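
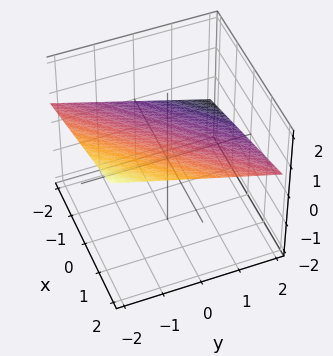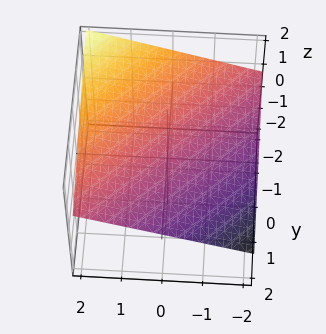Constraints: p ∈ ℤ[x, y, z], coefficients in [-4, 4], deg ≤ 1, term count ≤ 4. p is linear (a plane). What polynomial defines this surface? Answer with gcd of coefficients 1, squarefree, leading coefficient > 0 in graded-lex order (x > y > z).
x - y - 3*z + 2

(a) The degree is 1 — every cross-section is a straight line — this is a plane.
(b) From the axis intercepts and sections: one x-axis crossing is at x = -2; it meets the y-axis at y = 2 (among the integer gridlines).
(c) Putting this together gives p.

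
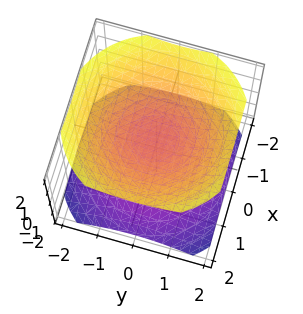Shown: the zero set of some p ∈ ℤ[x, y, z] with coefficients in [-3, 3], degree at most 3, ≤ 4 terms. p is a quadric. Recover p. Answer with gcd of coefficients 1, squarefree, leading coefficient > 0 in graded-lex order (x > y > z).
There are 2 components. Treating them together as one polynomial.
The degree is 2 — two sheets facing apart; a quadric.
Symmetries: the z ↦ −z reflection is a symmetry, so z appears only in even powers; the z-axis is an axis of rotation, so x and y enter only as x² + y².
From the visible intercepts: a circular section at z = 1 has radius exactly 1; the surface avoids every integer x-axis point in the box; no y-intercept at any integer in the box.
The integer polynomial consistent with all of this is the stated p.

2*x^2 + 2*y^2 - 3*z^2 + 1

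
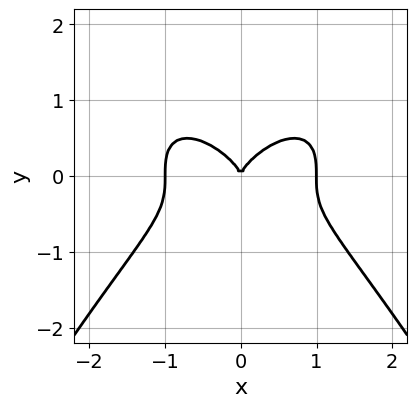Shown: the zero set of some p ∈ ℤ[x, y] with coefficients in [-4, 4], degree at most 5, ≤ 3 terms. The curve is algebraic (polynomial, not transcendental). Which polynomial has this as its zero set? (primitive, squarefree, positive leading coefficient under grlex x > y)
First, deg p = 4. The shape is more complex than any degree-3 curve.
Then, symmetries: it's symmetric under x → −x, forcing even powers of x.
Next, reading off the gridlines: the x-axis gridline crossings are at x ∈ {-1, 0, 1}; it meets the y-axis at y = 0 (among the integer gridlines).
Finally, fitting integer coefficients to these (and the overall shape) gives p.

x^4 + 2*y^3 - x^2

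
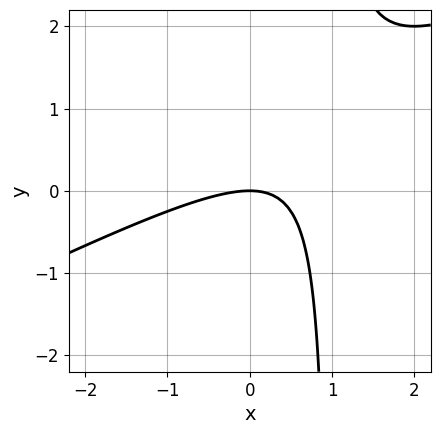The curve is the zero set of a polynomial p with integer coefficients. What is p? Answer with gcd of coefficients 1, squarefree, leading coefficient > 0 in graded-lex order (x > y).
First, deg p = 2. No degree-1 curve has this shape.
Then, observable constraints: it crosses the x-axis at the gridline x = 0; one y-axis crossing is at y = 0.
Finally, putting this together gives p.

x^2 - 2*x*y + 2*y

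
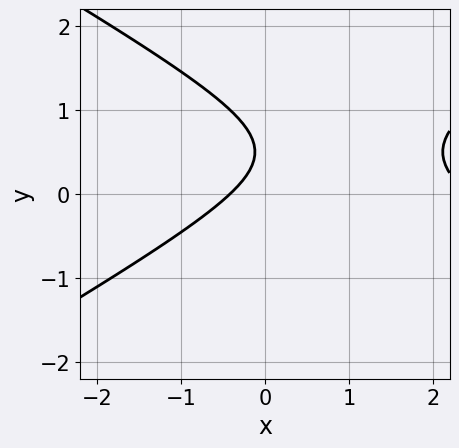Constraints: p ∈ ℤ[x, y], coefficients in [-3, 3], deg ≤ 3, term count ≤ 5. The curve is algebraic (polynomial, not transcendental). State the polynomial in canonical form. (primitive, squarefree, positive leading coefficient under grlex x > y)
x^2 - 3*y^2 - 2*x + 3*y - 1

Degree: a generic line meets the curve in up to 2 points, so deg p = 2.
Against the integer gridlines: it misses every integer gridline on the y-axis.
Putting this together gives p.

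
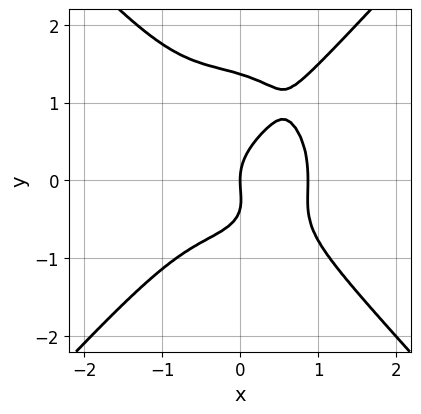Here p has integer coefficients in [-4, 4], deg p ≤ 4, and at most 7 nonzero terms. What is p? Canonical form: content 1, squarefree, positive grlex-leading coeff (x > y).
3*x^4 - 2*y^4 + 2*y^3 + y^2 - 2*x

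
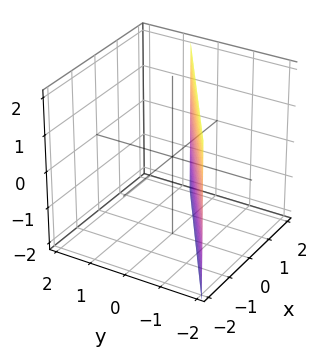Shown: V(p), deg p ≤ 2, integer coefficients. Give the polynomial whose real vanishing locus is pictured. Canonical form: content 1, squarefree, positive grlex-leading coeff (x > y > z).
2*x - 3*y - 2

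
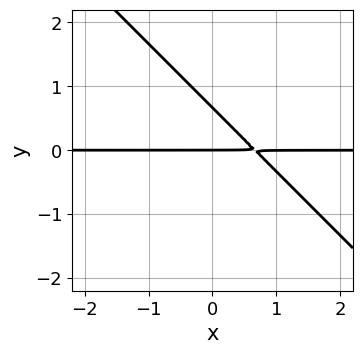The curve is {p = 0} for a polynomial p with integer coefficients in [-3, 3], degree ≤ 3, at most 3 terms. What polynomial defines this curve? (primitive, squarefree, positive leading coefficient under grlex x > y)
(a) deg p = 2. A generic line meets the curve in up to 2 points.
(b) From the axis intercepts and sections: one y-axis crossing is at y = 0; the visible x-axis segment lies entirely on the curve.
(c) Together with the visible shape, these determine p as stated.

3*x*y + 3*y^2 - 2*y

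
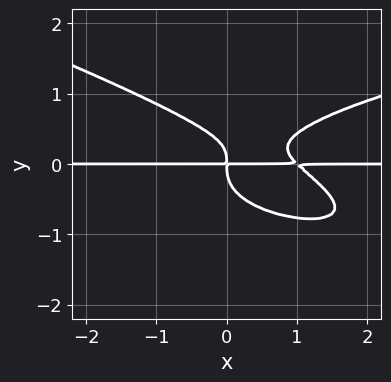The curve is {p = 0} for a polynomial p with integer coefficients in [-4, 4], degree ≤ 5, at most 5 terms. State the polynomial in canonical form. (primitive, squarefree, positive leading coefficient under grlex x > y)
x*y^3 + 3*y^4 - x^2*y - x*y^2 + x*y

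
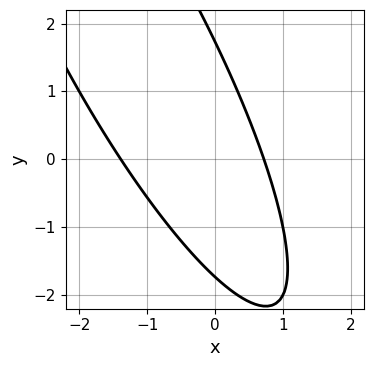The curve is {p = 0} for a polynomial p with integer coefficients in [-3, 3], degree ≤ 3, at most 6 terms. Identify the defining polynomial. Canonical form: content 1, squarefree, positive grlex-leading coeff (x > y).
1. Degree: the shape is more complex than any degree-1 curve, so deg p = 2.
2. Putting this together gives p.

3*x^2 + 3*x*y + y^2 + 2*x - 3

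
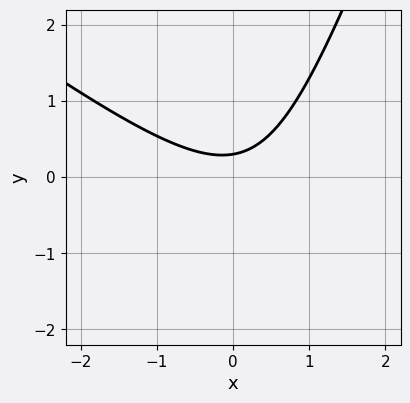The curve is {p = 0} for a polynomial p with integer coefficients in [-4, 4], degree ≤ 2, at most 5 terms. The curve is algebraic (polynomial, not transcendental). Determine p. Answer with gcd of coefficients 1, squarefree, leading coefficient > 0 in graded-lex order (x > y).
1. Degree: a generic line meets the curve in up to 2 points, so deg p = 2.
2. From the axis intercepts and sections: the curve avoids every integer x-axis point in the box.
3. Matching integer coefficients to the picture gives p.

2*x^2 + 2*x*y - y^2 - 3*y + 1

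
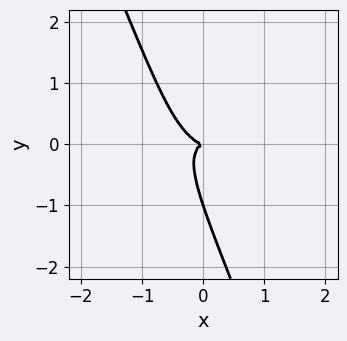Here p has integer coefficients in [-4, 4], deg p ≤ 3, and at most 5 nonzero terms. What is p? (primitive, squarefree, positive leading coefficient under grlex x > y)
2*x^3 + 2*x^2*y + 3*x*y^2 + y^3 + y^2

(a) Degree: the shape is more complex than any degree-2 curve, so deg p = 3.
(b) Reading off the gridlines: one x-axis crossing is at x = 0; the y-axis gridline crossings are at y ∈ {-1, 0}.
(c) Solving for integer coefficients yields p as stated.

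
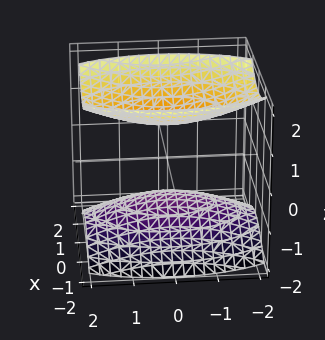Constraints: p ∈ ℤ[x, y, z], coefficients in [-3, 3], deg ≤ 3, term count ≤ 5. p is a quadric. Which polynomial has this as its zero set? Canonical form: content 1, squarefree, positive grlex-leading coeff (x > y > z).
3*x^2 + y^2 - 3*z^2 + 3

(a) I count 2 distinct pieces. They look like related sheets of one shape, so recover p as a whole.
(b) deg p = 2. Two sheets facing apart; a quadric.
(c) Symmetries: it's symmetric under z → −z, forcing even powers of z; mirror symmetry x ↦ −x ⇒ only even powers of x; it's symmetric under y → −y, forcing even powers of y.
(d) Checking where it meets the axes: the z-axis gridline crossings are at z ∈ {-1, 1}; it misses every integer gridline on the x-axis; the surface avoids every integer y-axis point in the box.
(e) Putting this together gives p.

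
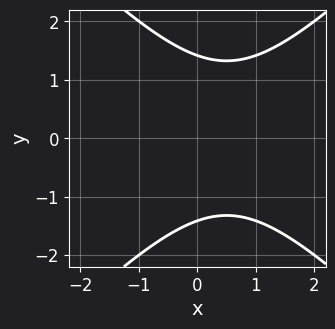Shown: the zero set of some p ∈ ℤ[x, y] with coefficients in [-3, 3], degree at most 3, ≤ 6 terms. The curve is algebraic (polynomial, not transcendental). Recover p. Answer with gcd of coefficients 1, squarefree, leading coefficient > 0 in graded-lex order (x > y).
x^2 - y^2 - x + 2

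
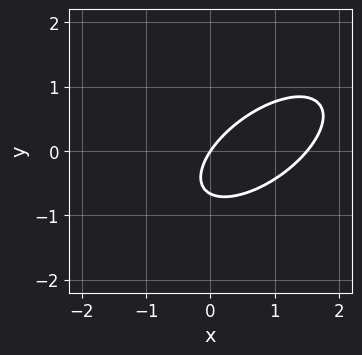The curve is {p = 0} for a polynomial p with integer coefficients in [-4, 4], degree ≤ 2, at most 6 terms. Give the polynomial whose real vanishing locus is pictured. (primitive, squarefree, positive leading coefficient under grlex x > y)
2*x^2 - 3*x*y + 3*y^2 - 3*x + 2*y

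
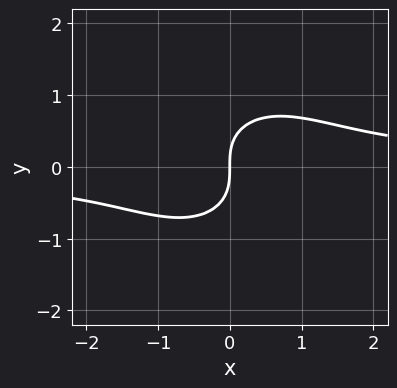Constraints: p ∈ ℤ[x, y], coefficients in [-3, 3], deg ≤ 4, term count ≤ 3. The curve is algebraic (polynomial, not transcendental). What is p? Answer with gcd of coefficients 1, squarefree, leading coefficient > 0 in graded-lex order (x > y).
First, degree: a generic line meets the curve in up to 3 points, so deg p = 3.
Then, against the integer gridlines: it meets the y-axis at y = 0 (among the integer gridlines); it meets the x-axis at x = 0 (among the integer gridlines).
Finally, fitting integer coefficients to these (and the overall shape) gives p.

x^2*y + y^3 - x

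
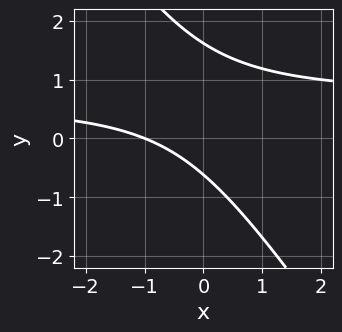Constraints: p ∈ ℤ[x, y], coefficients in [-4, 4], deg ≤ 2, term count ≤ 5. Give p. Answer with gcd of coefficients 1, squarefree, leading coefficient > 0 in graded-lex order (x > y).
1. Degree: a generic line meets the curve in up to 2 points, so deg p = 2.
2. From the visible intercepts: one x-axis crossing is at x = -1.
3. Putting this together gives p.

3*x*y + 2*y^2 - 2*x - 2*y - 2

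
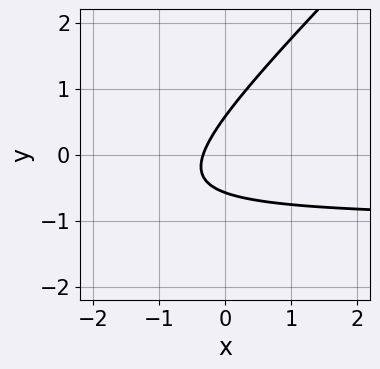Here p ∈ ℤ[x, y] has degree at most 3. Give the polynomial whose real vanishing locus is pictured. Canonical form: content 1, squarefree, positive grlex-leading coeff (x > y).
3*x*y - 3*y^2 + 3*x + 1

1. Degree: a generic line meets the curve in up to 2 points, so deg p = 2.
2. The integer polynomial consistent with all of this is the stated p.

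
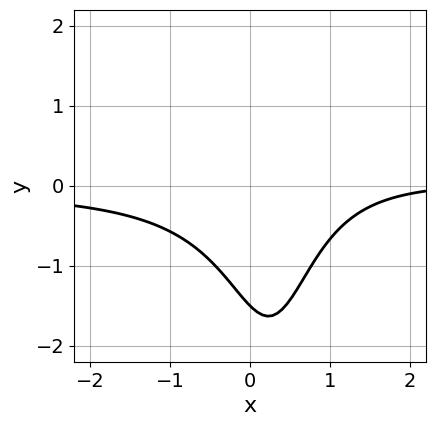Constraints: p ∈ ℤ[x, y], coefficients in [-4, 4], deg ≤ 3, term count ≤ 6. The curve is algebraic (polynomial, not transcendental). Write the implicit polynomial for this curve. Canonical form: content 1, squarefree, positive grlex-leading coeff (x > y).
3*x^2*y - 2*x*y - x + 2*y + 3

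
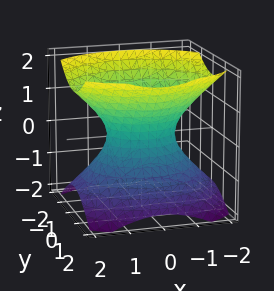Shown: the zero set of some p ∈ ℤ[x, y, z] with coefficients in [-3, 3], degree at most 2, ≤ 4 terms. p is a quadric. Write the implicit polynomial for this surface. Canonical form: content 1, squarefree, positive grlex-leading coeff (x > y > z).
(a) deg p = 2. An hourglass — one-sheet hyperboloid; a quadric.
(b) Symmetries: it's symmetric under z → −z, forcing even powers of z; it's symmetric under y → −y, forcing even powers of y; mirror symmetry x ↦ −x ⇒ only even powers of x.
(c) Checking where it meets the axes: the surface avoids every integer z-axis point in the box; among the integer gridlines, it crosses the x-axis at x ∈ {-1, 1}.
(d) Assembling these constraints gives the stated polynomial.

2*x^2 + 3*y^2 - 3*z^2 - 2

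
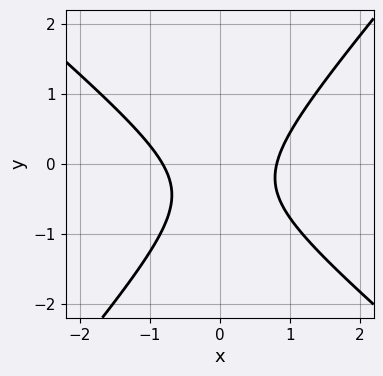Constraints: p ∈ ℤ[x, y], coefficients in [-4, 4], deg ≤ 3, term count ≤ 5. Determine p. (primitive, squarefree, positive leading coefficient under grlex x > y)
First, deg p = 2. No degree-1 curve has this shape.
Next, from the axis intercepts and sections: it misses every integer gridline on the y-axis.
Finally, assembling these constraints gives the stated polynomial.

3*x^2 + x*y - 3*y^2 - 2*y - 2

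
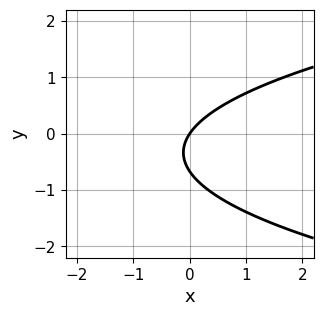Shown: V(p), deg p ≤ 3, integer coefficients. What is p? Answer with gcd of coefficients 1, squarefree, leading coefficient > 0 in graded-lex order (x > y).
3*y^2 - 3*x + 2*y

1. The degree is 2 — a generic line meets the curve in up to 2 points.
2. From the visible intercepts: one y-axis crossing is at y = 0; one x-axis crossing is at x = 0.
3. Together with the visible shape, these determine p as stated.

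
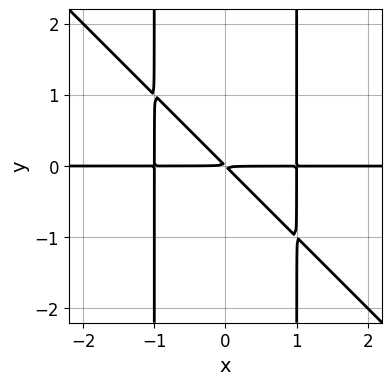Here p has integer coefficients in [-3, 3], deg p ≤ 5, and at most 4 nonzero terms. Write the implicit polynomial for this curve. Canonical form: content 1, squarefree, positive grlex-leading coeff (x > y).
x^3*y + x^2*y^2 - x*y - y^2

First, degree: the shape is more complex than any degree-3 curve, so deg p = 4.
Then, against the integer gridlines: the visible x-axis segment lies entirely on the curve.
Finally, fitting integer coefficients to these (and the overall shape) gives p.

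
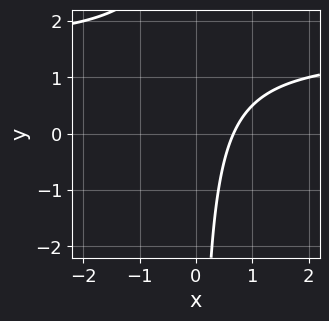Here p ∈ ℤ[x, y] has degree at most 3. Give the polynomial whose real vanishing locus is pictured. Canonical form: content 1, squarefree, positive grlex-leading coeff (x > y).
First, degree: a generic line meets the curve in up to 2 points, so deg p = 2.
Then, from the visible intercepts: the curve avoids every integer y-axis point in the box.
Finally, fitting integer coefficients to these (and the overall shape) gives p.

2*x*y - 3*x + 2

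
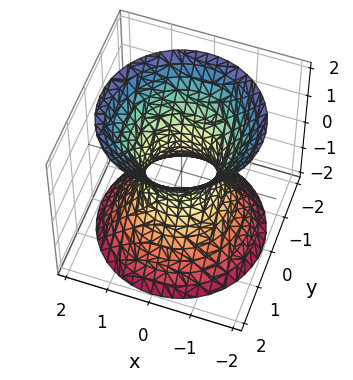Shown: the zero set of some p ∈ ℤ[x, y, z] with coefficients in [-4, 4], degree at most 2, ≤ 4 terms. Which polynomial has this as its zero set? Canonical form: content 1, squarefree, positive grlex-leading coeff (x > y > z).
3*x^2 + 3*y^2 - 2*z^2 - 2

First, degree: the shape is more complex than any degree-1 surface, so deg p = 2.
Next, symmetries: rotational symmetry about the z-axis ⇒ p depends on x, y only through x² + y².
Next, from the visible intercepts: a circular section at z = 2 has radius between 1 and 2; it misses every integer gridline on the z-axis.
Finally, solving for integer coefficients yields p as stated.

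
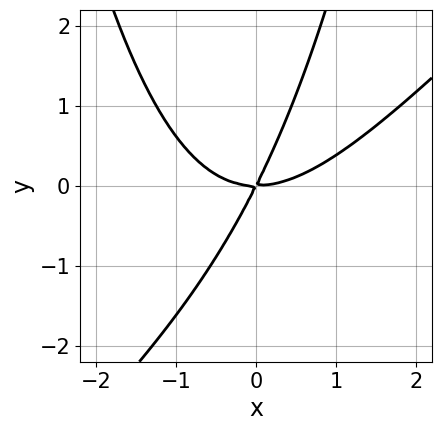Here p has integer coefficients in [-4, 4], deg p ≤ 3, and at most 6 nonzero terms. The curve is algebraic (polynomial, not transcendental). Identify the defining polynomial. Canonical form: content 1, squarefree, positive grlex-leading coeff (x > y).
Degree: no degree-2 curve has this shape, so deg p = 3.
Against the integer gridlines: one y-axis crossing is at y = 0; it crosses the x-axis at the gridline x = 0.
Together with the visible shape, these determine p as stated.

x^3 - x^2*y - 2*x*y + y^2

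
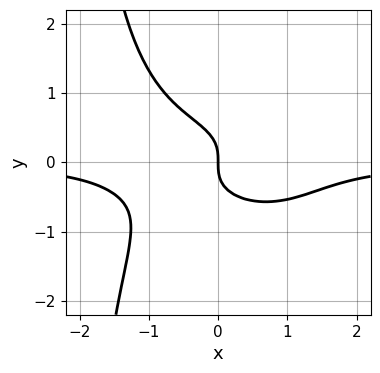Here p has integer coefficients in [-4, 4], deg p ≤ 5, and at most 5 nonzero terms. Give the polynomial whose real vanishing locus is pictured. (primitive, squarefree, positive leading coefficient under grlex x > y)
x^3*y + x*y^3 + 2*y^3 + x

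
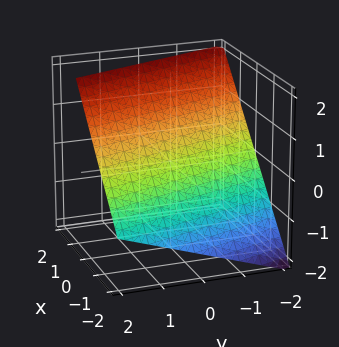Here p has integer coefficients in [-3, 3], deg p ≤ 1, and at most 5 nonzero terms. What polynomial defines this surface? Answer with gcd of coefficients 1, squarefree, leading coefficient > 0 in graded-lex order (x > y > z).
First, deg p = 1.
Next, observable constraints: it meets the y-axis at y = -2 (among the integer gridlines).
Finally, together with the visible shape, these determine p as stated.

3*x + y - 3*z + 2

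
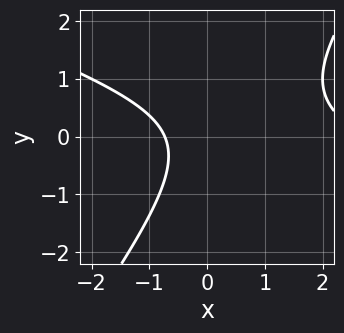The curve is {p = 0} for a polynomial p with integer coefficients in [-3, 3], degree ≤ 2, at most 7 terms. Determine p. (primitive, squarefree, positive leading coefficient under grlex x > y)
x^2 + 2*x*y - 2*y^2 - 2*x - 2

The degree is 2 — the shape is more complex than any degree-1 curve.
Against the integer gridlines: the curve avoids every integer y-axis point in the box.
Putting this together gives p.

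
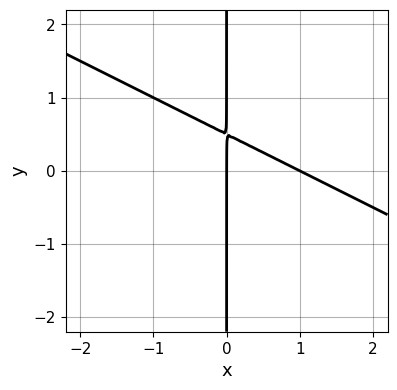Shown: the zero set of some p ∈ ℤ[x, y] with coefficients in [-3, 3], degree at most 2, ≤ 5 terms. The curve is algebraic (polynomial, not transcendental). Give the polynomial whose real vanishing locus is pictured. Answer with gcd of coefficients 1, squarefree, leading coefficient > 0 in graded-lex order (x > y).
The degree is 2 — a generic line meets the curve in up to 2 points.
Against the integer gridlines: the visible y-axis segment lies entirely on the curve; the x-axis gridline crossings are at x ∈ {0, 1}.
Solving for integer coefficients yields p as stated.

x^2 + 2*x*y - x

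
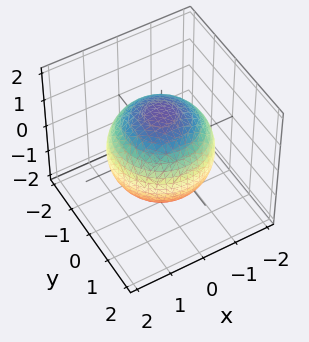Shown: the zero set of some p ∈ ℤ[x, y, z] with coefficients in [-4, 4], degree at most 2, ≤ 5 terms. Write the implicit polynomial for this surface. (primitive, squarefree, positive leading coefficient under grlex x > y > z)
First, deg p = 2. Bounded and convex; a quadric.
Next, by symmetry, the z-axis is an axis of rotation, so x and y enter only as x² + y²; it's symmetric under z → −z, forcing even powers of z.
Then, observable constraints: a circular section at z = -1 has radius exactly 1.
Finally, the integer polynomial consistent with all of this is the stated p.

x^2 + y^2 + z^2 - 2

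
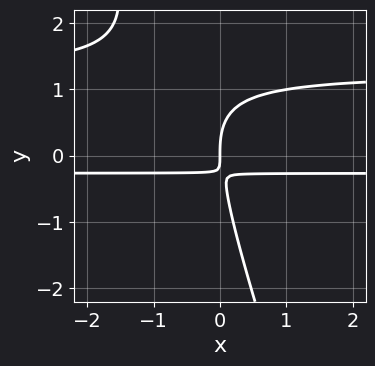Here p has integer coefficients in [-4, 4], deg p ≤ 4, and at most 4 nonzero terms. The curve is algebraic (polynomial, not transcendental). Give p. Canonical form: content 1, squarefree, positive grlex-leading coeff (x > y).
(a) Degree: no degree-2 curve has this shape, so deg p = 3.
(b) From the axis intercepts and sections: it crosses the y-axis at the gridline y = 0; one x-axis crossing is at x = 0.
(c) Fitting integer coefficients to these (and the overall shape) gives p.

3*x*y^2 + y^3 - 3*x*y - x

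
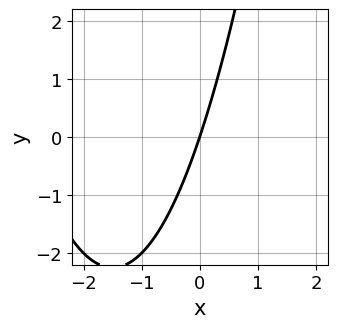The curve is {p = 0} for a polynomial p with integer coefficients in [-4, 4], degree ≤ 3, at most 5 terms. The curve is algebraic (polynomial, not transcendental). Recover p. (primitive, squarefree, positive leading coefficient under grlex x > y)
x^2 + 3*x - y

First, degree: the shape is more complex than any degree-1 curve, so deg p = 2.
Next, from the axis intercepts and sections: it crosses the y-axis at the gridline y = 0; it meets the x-axis at x = 0 (among the integer gridlines).
Finally, solving for integer coefficients yields p as stated.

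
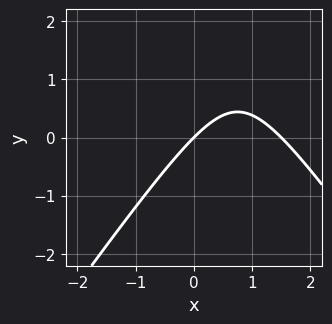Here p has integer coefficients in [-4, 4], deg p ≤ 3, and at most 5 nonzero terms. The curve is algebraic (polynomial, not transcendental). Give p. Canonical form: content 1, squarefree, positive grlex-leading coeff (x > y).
2*x^2 - y^2 - 3*x + 3*y

1. deg p = 2. No degree-1 curve has this shape.
2. Observable constraints: it meets the y-axis at y = 0 (among the integer gridlines); it meets the x-axis at x = 0 (among the integer gridlines).
3. These observations pin down the coefficients.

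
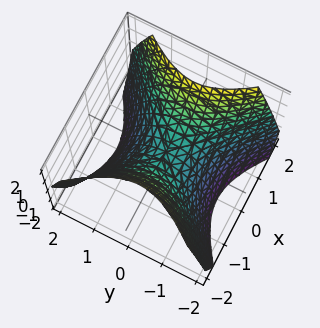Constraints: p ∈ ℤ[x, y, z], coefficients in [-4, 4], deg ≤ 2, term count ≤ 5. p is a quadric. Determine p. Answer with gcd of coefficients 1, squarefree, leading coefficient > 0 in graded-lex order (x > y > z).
(a) Degree: a hyperbolic paraboloid; a quadric, so deg p = 2.
(b) Symmetries: the y ↦ −y reflection is a symmetry, so y appears only in even powers; the x ↦ −x reflection is a symmetry, so x appears only in even powers.
(c) Reading off the gridlines: it crosses the z-axis at the gridline z = 0; one y-axis crossing is at y = 0; it meets the x-axis at x = 0 (among the integer gridlines).
(d) Together with the visible shape, these determine p as stated.

x^2 - y^2 - z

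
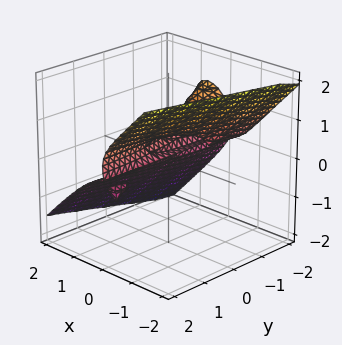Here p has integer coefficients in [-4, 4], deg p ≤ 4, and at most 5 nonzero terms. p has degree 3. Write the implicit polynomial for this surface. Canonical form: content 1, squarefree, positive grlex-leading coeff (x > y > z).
3*x^3 + 2*x*y*z + 3*z^3 - 2*z^2

The picture has 2 separate pieces.
Degree: no degree-2 surface has this shape, so deg p = 3.
Against the integer gridlines: it crosses the x-axis at the gridline x = 0; every point of the y-axis in the box is on the surface.
Solving for integer coefficients yields p as stated.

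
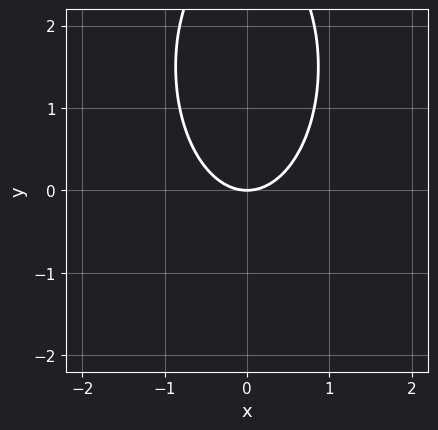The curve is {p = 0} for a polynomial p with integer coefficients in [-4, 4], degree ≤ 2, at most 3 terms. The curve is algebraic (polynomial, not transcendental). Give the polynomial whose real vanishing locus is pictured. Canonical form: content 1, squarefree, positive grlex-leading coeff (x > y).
1. deg p = 2.
2. Symmetries: it's symmetric under x → −x, forcing even powers of x.
3. Observable constraints: one y-axis crossing is at y = 0; it crosses the x-axis at the gridline x = 0.
4. Together with the visible shape, these determine p as stated.

3*x^2 + y^2 - 3*y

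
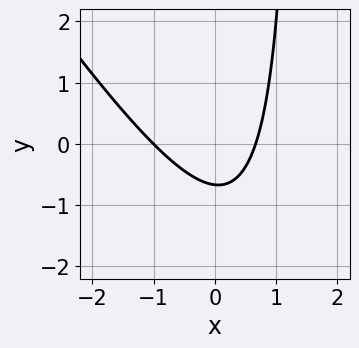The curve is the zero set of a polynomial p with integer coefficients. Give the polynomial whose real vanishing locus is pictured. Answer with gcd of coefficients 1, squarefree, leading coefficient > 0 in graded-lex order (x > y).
1. The degree is 2 — the shape is more complex than any degree-1 curve.
2. From the visible intercepts: it crosses the x-axis at the gridline x = -1.
3. The integer polynomial consistent with all of this is the stated p.

3*x^2 + 2*x*y + x - 3*y - 2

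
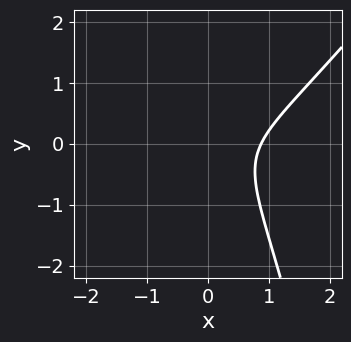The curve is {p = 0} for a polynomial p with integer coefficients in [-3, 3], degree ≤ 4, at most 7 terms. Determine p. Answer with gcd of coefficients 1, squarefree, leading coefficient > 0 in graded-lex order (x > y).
First, degree: the shape is more complex than any degree-2 curve, so deg p = 3.
Then, observable constraints: it misses every integer gridline on the y-axis.
Finally, together with the visible shape, these determine p as stated.

3*x^3 - 2*x^2*y - 2*x*y - 3*y^2 - 2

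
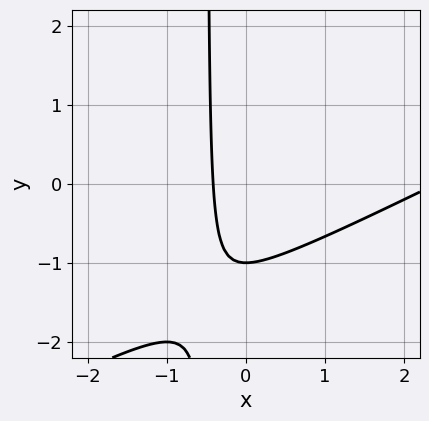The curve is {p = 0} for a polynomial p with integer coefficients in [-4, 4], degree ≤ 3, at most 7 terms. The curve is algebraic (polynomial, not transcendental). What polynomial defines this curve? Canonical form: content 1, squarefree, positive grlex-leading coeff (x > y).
1. The degree is 2 — no degree-1 curve has this shape.
2. Observable constraints: it crosses the y-axis at the gridline y = -1.
3. Putting this together gives p.

x^2 - 2*x*y - 2*x - y - 1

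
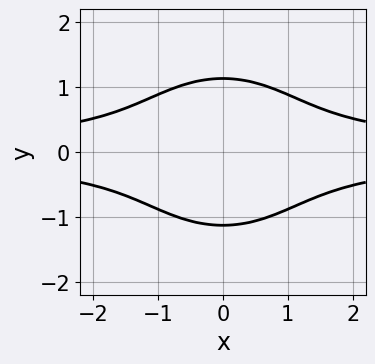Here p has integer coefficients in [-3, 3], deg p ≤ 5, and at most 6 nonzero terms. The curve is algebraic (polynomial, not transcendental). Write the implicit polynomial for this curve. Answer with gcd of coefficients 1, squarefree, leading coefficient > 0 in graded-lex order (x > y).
2*x^2*y^2 + 2*y^4 - y^2 - 2

deg p = 4. A generic line meets the curve in up to 4 points.
Symmetries: mirror symmetry x ↦ −x ⇒ only even powers of x; the y ↦ −y reflection is a symmetry, so y appears only in even powers.
Checking where it meets the axes: no x-intercept at any integer in the box.
Fitting integer coefficients to these (and the overall shape) gives p.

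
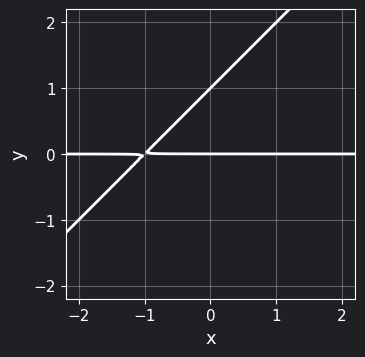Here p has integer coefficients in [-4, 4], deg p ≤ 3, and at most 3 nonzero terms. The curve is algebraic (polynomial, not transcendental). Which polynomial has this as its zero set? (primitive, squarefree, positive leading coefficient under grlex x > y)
1. deg p = 2. A generic line meets the curve in up to 2 points.
2. Checking where it meets the axes: every point of the x-axis in the box is on the curve; the y-axis gridline crossings are at y ∈ {0, 1}.
3. Assembling these constraints gives the stated polynomial.

x*y - y^2 + y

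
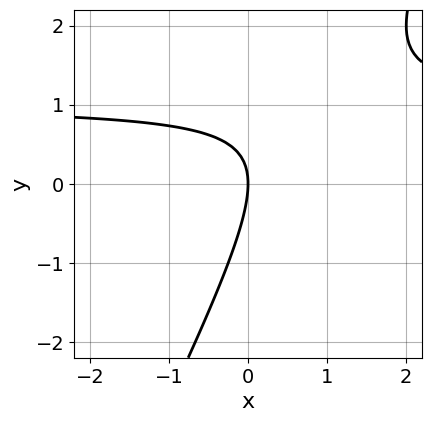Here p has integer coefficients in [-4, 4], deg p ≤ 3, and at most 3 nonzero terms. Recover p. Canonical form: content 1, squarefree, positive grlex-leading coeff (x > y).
2*x*y - y^2 - 2*x

First, degree: no degree-1 curve has this shape, so deg p = 2.
Then, reading off the gridlines: one y-axis crossing is at y = 0; it meets the x-axis at x = 0 (among the integer gridlines).
Finally, these observations pin down the coefficients.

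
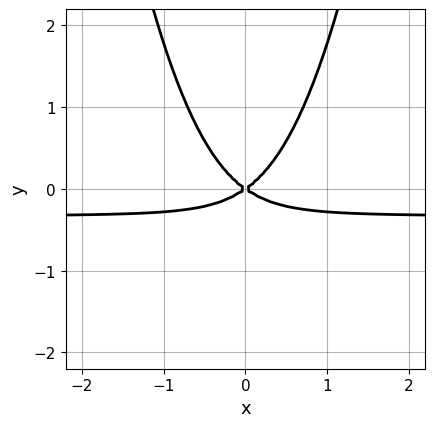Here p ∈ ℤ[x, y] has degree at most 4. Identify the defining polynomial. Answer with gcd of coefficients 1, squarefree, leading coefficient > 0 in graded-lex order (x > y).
1. The degree is 3 — no degree-2 curve has this shape.
2. Symmetries: the x ↦ −x reflection is a symmetry, so x appears only in even powers.
3. Reading off the gridlines: it meets the x-axis at x = 0 (among the integer gridlines); one y-axis crossing is at y = 0.
4. Assembling these constraints gives the stated polynomial.

3*x^2*y + x^2 - 2*y^2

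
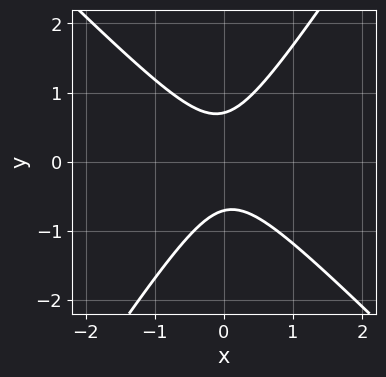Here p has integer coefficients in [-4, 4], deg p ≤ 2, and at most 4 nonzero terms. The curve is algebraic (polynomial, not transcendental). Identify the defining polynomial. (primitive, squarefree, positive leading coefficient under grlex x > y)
3*x^2 + x*y - 2*y^2 + 1

deg p = 2.
Checking where it meets the axes: it misses every integer gridline on the x-axis.
Assembling these constraints gives the stated polynomial.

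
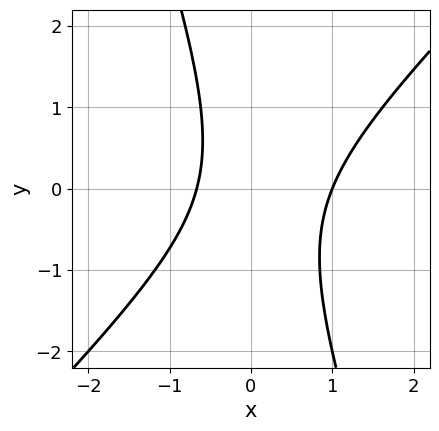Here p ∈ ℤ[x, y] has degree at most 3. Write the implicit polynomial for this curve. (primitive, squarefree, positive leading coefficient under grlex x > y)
3*x^2 - 2*x*y - y^2 - x - 2

Degree: the shape is more complex than any degree-1 curve, so deg p = 2.
Checking where it meets the axes: it crosses the x-axis at the gridline x = 1; the curve avoids every integer y-axis point in the box.
Matching integer coefficients to the picture gives p.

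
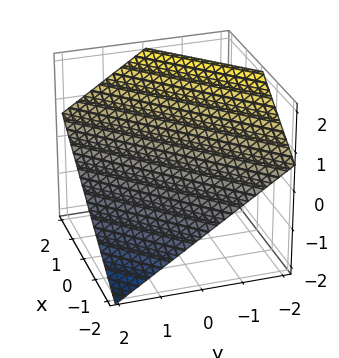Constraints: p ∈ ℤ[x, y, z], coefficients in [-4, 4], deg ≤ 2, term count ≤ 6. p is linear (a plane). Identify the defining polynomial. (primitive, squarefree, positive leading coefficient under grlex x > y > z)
2*x - 2*y - 3*z + 2

Degree: every cross-section is a straight line — this is a plane, so deg p = 1.
From the axis intercepts and sections: it crosses the y-axis at the gridline y = 1; it crosses the x-axis at the gridline x = -1.
Fitting integer coefficients to these (and the overall shape) gives p.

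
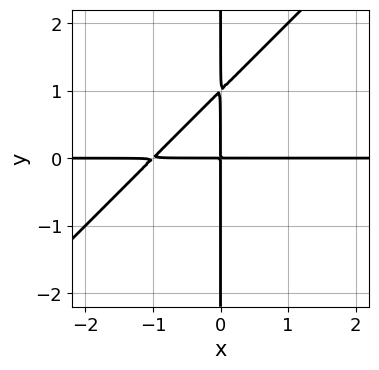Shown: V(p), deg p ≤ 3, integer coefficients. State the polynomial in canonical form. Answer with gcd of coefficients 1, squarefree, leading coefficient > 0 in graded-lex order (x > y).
(a) The degree is 3 — no degree-2 curve has this shape.
(b) Checking where it meets the axes: the visible y-axis segment lies entirely on the curve; every point of the x-axis in the box is on the curve.
(c) The integer polynomial consistent with all of this is the stated p.

x^2*y - x*y^2 + x*y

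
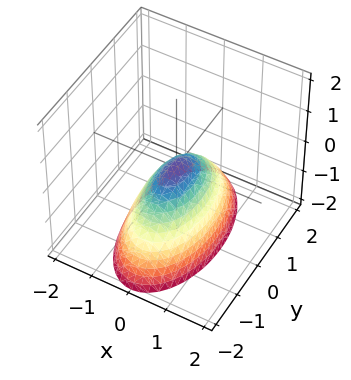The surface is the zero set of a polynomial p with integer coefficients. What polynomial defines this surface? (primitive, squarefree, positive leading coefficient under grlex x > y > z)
(a) Degree: a paraboloid; a quadric, so deg p = 2.
(b) Symmetries: it's symmetric under y → −y, forcing even powers of y; mirror symmetry x ↦ −x ⇒ only even powers of x.
(c) From the axis intercepts and sections: it crosses the z-axis at the gridline z = 0; one x-axis crossing is at x = 0; it meets the y-axis at y = 0 (among the integer gridlines).
(d) The integer polynomial consistent with all of this is the stated p.

3*x^2 + y^2 + 2*z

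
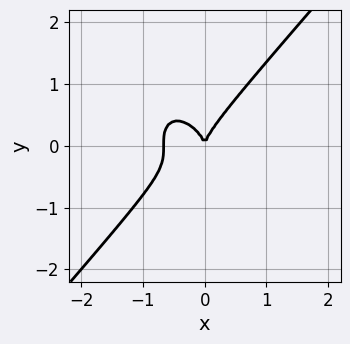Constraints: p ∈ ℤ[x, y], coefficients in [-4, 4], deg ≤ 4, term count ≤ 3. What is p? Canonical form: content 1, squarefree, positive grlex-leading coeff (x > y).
1. Degree: no degree-2 curve has this shape, so deg p = 3.
2. Against the integer gridlines: one x-axis crossing is at x = 0; one y-axis crossing is at y = 0.
3. Assembling these constraints gives the stated polynomial.

3*x^3 - 2*y^3 + 2*x^2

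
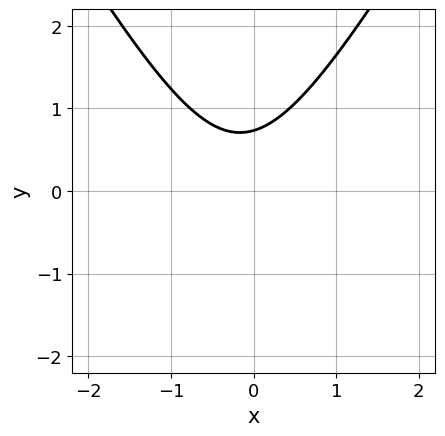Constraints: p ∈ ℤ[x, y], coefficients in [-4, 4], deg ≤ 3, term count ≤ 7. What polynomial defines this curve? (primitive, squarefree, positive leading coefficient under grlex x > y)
3*x^2 - y^2 + x - 2*y + 2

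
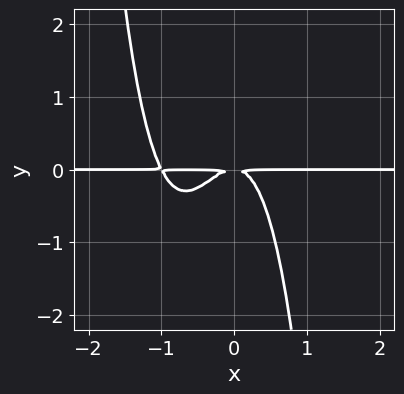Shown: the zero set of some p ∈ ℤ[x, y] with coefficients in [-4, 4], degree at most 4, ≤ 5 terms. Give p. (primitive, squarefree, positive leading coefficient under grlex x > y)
2*x^3*y + 2*x^2*y + y^2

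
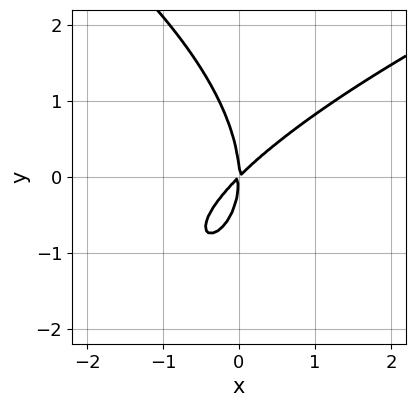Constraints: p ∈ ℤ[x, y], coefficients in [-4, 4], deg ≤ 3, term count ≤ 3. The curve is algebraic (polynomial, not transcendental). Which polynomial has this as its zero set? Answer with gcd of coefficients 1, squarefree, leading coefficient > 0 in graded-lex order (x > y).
(a) The degree is 3 — a generic line meets the curve in up to 3 points.
(b) Observable constraints: one x-axis crossing is at x = 0; it crosses the y-axis at the gridline y = 0.
(c) Assembling these constraints gives the stated polynomial.

y^3 - 3*x^2 + 3*x*y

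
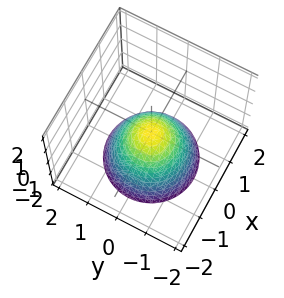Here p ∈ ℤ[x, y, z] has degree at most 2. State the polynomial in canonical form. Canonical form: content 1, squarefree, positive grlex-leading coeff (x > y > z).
1. The degree is 2 — a paraboloid; a quadric.
2. Symmetries: rotational symmetry about the z-axis ⇒ p depends on x, y only through x² + y².
3. From the visible intercepts: a circular section at z = -2 has radius between 1 and 2; it meets the x-axis at x = 0 (among the integer gridlines).
4. Matching integer coefficients to the picture gives p.

x^2 + y^2 + z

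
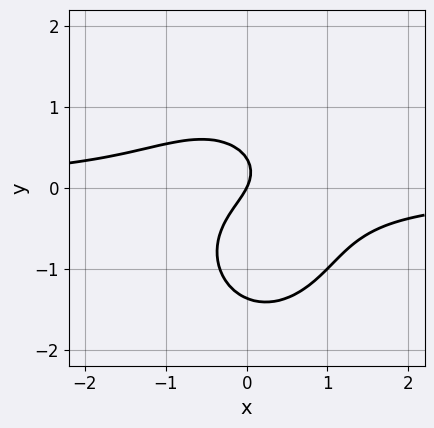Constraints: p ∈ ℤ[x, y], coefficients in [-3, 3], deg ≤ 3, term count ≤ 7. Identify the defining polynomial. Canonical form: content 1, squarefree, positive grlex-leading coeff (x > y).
First, the degree is 3 — a generic line meets the curve in up to 3 points.
Then, against the integer gridlines: it meets the y-axis at y = 0 (among the integer gridlines); it crosses the x-axis at the gridline x = 0.
Finally, the integer polynomial consistent with all of this is the stated p.

3*x^2*y + 2*y^3 + 2*y^2 + 2*x - y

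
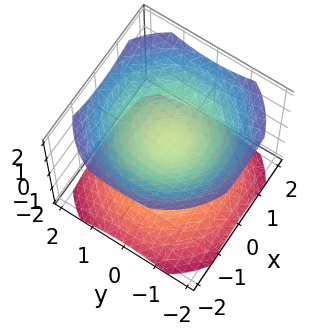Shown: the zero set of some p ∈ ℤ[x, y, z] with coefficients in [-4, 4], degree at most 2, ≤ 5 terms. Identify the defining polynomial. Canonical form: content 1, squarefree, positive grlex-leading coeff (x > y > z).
2*x^2 + 2*y^2 - 3*z^2 + 1

I count 2 distinct pieces. They look like related sheets of one shape, so recover p as a whole.
Degree: two separate bowl-shaped sheets opening away from each other; a quadric, so deg p = 2.
Symmetries: the z-axis is an axis of rotation, so x and y enter only as x² + y²; the z ↦ −z reflection is a symmetry, so z appears only in even powers.
Reading off the gridlines: it misses every integer gridline on the x-axis; a circular section at z = 1 has radius exactly 1.
Putting this together gives p.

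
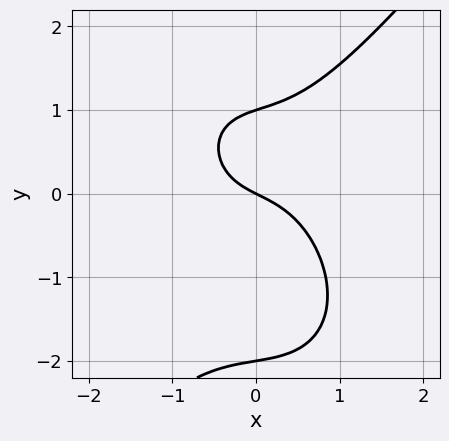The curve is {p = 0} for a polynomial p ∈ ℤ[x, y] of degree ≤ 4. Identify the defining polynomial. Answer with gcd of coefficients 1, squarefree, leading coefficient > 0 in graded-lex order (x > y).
Degree: the shape is more complex than any degree-2 curve, so deg p = 3.
From the axis intercepts and sections: one x-axis crossing is at x = 0; the y-axis gridline crossings are at y ∈ {-2, 0, 1}.
Assembling these constraints gives the stated polynomial.

2*x^3 - y^3 - y^2 + x + 2*y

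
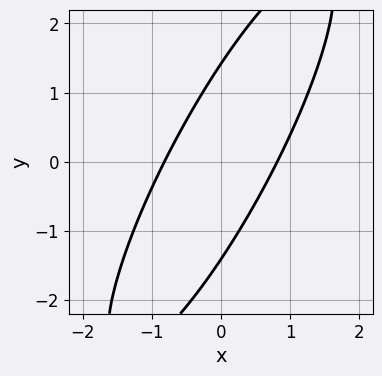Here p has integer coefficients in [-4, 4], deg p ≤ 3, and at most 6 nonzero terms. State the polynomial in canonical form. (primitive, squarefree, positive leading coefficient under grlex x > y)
3*x^2 - 3*x*y + y^2 - 2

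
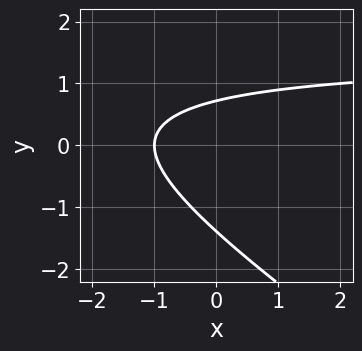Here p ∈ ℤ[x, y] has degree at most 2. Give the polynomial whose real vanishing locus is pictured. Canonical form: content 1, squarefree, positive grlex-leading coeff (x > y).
(a) deg p = 2. A generic line meets the curve in up to 2 points.
(b) From the visible intercepts: one x-axis crossing is at x = -1.
(c) Matching integer coefficients to the picture gives p.

2*x*y + 3*y^2 - 3*x + 2*y - 3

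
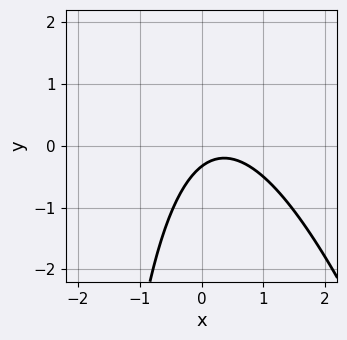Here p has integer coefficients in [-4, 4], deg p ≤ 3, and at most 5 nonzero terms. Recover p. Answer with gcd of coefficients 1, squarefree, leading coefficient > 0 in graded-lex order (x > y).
3*x^2 + x*y - 2*x + 3*y + 1

First, the degree is 2 — no degree-1 curve has this shape.
Then, reading off the gridlines: it misses every integer gridline on the x-axis.
Finally, the integer polynomial consistent with all of this is the stated p.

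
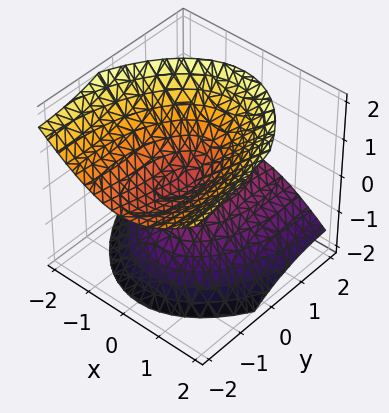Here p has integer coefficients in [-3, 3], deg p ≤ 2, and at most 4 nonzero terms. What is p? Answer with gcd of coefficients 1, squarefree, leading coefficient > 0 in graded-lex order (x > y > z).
3*x^2 + y^2 + 3*y*z - 3*z^2

(a) I count 2 distinct pieces. They look like related sheets of one shape, so recover p as a whole.
(b) deg p = 2. The shape is more complex than any degree-1 surface.
(c) From the axis intercepts and sections: it crosses the z-axis at the gridline z = 0; it crosses the x-axis at the gridline x = 0.
(d) Putting this together gives p.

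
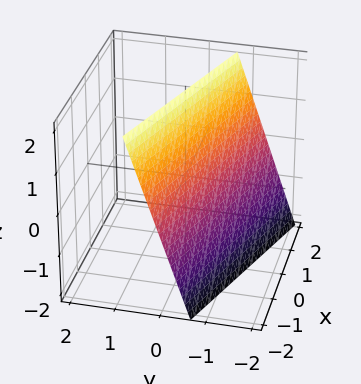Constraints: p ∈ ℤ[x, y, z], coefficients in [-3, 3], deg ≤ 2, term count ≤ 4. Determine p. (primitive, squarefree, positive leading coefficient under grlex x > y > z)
x + 3*y - z + 2

The degree is 1 — every cross-section is a straight line — this is a plane.
Observable constraints: it crosses the x-axis at the gridline x = -2; it meets the z-axis at z = 2 (among the integer gridlines).
Fitting integer coefficients to these (and the overall shape) gives p.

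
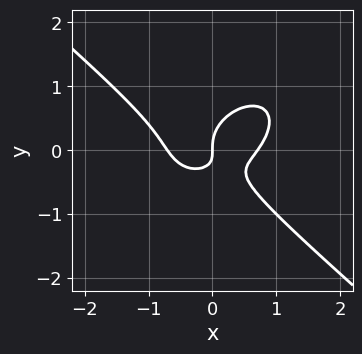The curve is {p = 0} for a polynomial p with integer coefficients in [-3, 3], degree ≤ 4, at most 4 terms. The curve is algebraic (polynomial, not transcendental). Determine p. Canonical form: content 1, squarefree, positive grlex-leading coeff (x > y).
2*x^3 + 3*y^3 - 2*x*y - x

1. Degree: the shape is more complex than any degree-2 curve, so deg p = 3.
2. From the visible intercepts: it meets the x-axis at x = 0 (among the integer gridlines); it meets the y-axis at y = 0 (among the integer gridlines).
3. Matching integer coefficients to the picture gives p.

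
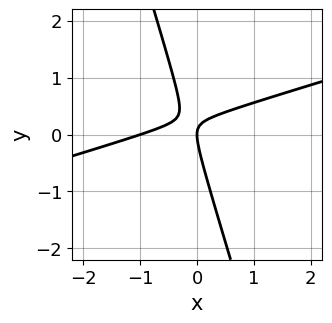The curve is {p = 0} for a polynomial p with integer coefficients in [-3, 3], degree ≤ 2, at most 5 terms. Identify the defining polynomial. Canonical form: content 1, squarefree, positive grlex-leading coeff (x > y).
(a) The degree is 2 — no degree-1 curve has this shape.
(b) From the axis intercepts and sections: among the integer gridlines, it crosses the x-axis at x ∈ {-1, 0}; it meets the y-axis at y = 0 (among the integer gridlines).
(c) Fitting integer coefficients to these (and the overall shape) gives p.

x^2 - 3*x*y - y^2 + x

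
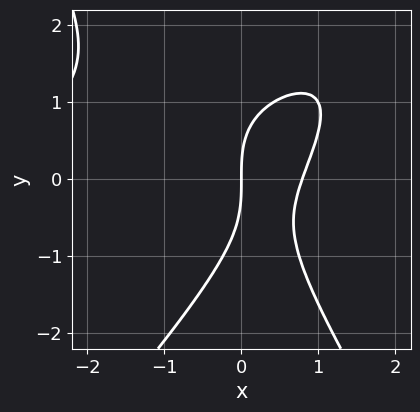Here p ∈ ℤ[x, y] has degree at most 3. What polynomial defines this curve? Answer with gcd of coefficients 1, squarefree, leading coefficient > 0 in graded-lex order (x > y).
First, degree: no degree-2 curve has this shape, so deg p = 3.
Then, checking where it meets the axes: it crosses the x-axis at the gridline x = 0; one y-axis crossing is at y = 0.
Finally, together with the visible shape, these determine p as stated.

x^3 - 2*x^2*y + y^3 + 3*x^2 - 3*x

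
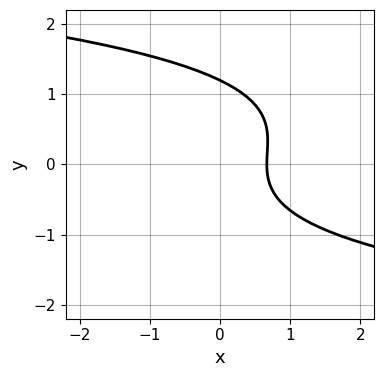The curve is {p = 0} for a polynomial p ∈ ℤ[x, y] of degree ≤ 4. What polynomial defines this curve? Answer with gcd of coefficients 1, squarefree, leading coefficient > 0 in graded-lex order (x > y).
deg p = 3.
The integer polynomial consistent with all of this is the stated p.

2*y^3 - y^2 + 3*x - 2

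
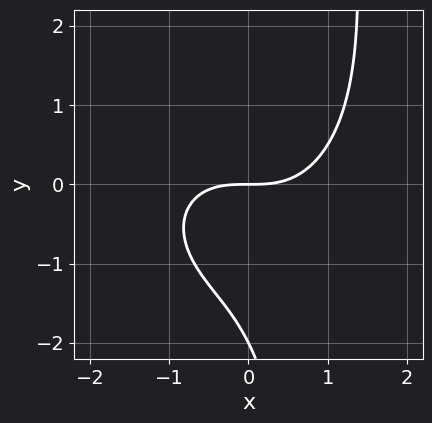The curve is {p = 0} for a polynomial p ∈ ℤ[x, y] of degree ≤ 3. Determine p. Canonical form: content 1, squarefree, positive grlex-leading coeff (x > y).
(a) deg p = 3.
(b) From the axis intercepts and sections: among the integer gridlines, it crosses the y-axis at y ∈ {-2, 0}; it crosses the x-axis at the gridline x = 0.
(c) These observations pin down the coefficients.

x^3 + x*y^2 - y^2 - 2*y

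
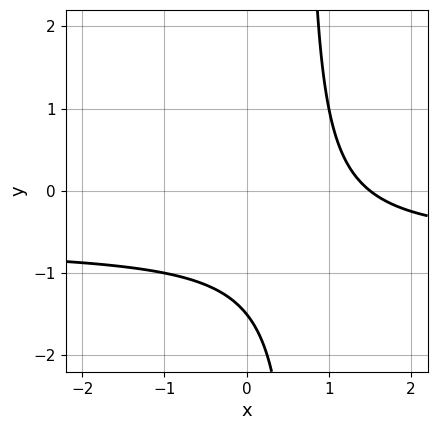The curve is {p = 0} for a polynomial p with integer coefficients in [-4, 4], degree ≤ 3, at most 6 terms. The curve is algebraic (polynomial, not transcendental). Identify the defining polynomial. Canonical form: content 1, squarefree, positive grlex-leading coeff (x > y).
First, degree: no degree-1 curve has this shape, so deg p = 2.
Finally, the integer polynomial consistent with all of this is the stated p.

3*x*y + 2*x - 2*y - 3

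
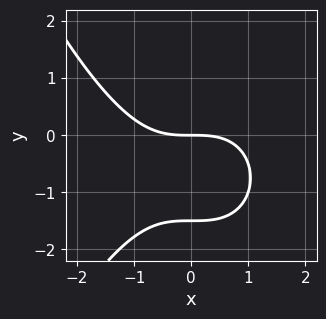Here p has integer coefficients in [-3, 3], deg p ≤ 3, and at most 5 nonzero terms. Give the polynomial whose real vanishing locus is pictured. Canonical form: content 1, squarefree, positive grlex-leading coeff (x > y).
1. The degree is 3 — a generic line meets the curve in up to 3 points.
2. Reading off the gridlines: one x-axis crossing is at x = 0; it crosses the y-axis at the gridline y = 0.
3. Solving for integer coefficients yields p as stated.

x^3 + 2*y^2 + 3*y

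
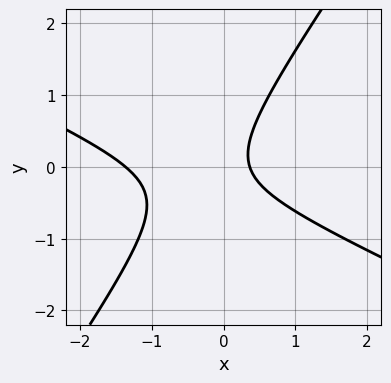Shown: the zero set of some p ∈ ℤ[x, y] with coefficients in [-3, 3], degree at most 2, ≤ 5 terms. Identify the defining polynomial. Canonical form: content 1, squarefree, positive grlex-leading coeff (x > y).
2*x^2 + 3*x*y - 3*y^2 + 2*x - 1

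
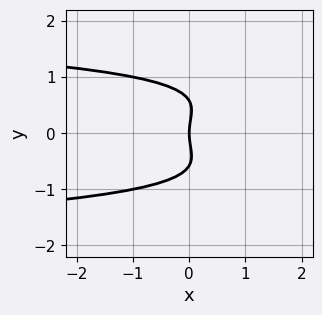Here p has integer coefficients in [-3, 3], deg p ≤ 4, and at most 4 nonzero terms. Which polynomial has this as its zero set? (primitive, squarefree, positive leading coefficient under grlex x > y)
3*y^4 - y^2 + 2*x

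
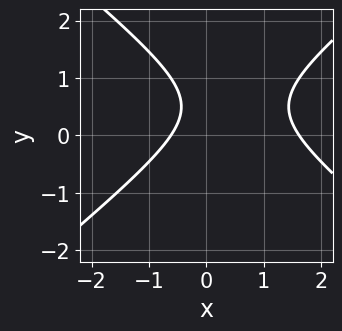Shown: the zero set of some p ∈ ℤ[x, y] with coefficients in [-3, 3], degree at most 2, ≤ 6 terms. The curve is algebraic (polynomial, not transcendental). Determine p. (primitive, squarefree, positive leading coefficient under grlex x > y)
2*x^2 - 3*y^2 - 2*x + 3*y - 2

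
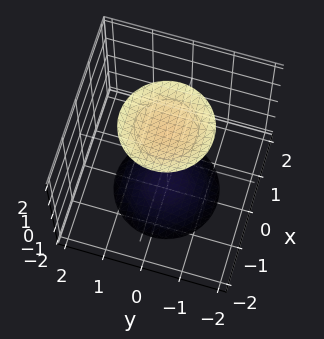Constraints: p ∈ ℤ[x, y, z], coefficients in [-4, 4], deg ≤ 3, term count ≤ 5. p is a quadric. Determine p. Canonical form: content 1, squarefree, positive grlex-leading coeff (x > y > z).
There are 2 components.
Degree: two separate bowl-shaped sheets opening away from each other; a quadric, so deg p = 2.
Symmetries: it's symmetric under z → −z, forcing even powers of z; rotational symmetry about the z-axis ⇒ p depends on x, y only through x² + y².
Against the integer gridlines: a circular section at z = 2 has radius exactly 1; the surface avoids every integer x-axis point in the box; it misses every integer gridline on the y-axis.
Together with the visible shape, these determine p as stated.

x^2 + y^2 - z^2 + 3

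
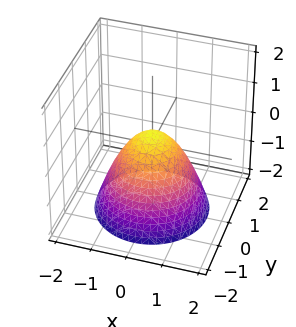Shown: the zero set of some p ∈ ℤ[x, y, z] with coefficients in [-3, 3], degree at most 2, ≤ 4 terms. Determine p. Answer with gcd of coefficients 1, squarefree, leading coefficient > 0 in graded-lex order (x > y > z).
3*x^2 + 3*y^2 + 3*z - 1

(a) Degree: the shape is more complex than any degree-1 surface, so deg p = 2.
(b) Symmetries: rotational symmetry about the z-axis ⇒ p depends on x, y only through x² + y².
(c) Against the integer gridlines: a circular section at z = 0 has radius between 0 and 1.
(d) Putting this together gives p.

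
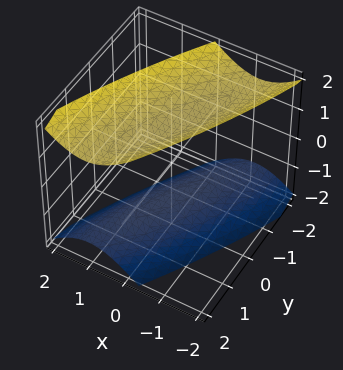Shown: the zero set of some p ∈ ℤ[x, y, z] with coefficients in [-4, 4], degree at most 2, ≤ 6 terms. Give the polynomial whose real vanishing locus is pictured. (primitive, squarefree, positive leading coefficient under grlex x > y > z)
3*x^2 - 3*x*y + y^2 - 2*z^2 + 3

The picture has 2 separate pieces.
Degree: no degree-1 surface has this shape, so deg p = 2.
Reading off the gridlines: it misses every integer gridline on the y-axis; it misses every integer gridline on the x-axis.
Fitting integer coefficients to these (and the overall shape) gives p.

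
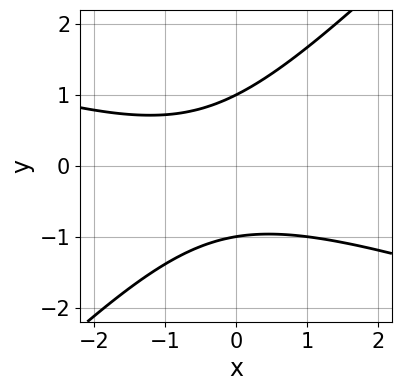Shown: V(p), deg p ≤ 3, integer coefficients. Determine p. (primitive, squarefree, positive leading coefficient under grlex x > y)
x^2 + 2*x*y - 3*y^2 + x + 3

1. Degree: no degree-1 curve has this shape, so deg p = 2.
2. Against the integer gridlines: among the integer gridlines, it crosses the y-axis at y ∈ {-1, 1}; it misses every integer gridline on the x-axis.
3. These observations pin down the coefficients.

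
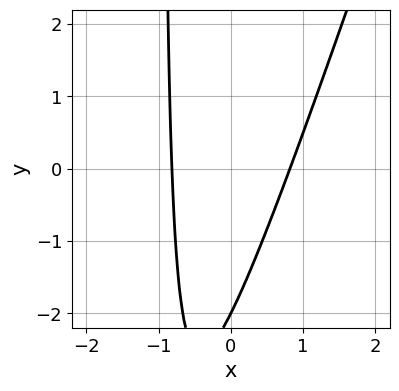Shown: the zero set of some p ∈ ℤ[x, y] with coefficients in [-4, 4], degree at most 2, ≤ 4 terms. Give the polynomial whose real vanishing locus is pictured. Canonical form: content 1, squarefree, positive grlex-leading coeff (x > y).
3*x^2 - x*y - y - 2

(a) Degree: a generic line meets the curve in up to 2 points, so deg p = 2.
(b) From the visible intercepts: it meets the y-axis at y = -2 (among the integer gridlines).
(c) The integer polynomial consistent with all of this is the stated p.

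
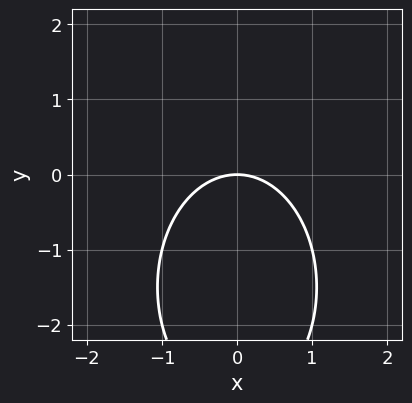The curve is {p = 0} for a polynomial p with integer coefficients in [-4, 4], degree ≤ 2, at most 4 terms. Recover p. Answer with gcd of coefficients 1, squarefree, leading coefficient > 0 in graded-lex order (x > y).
(a) deg p = 2. A generic line meets the curve in up to 2 points.
(b) Symmetries: mirror symmetry x ↦ −x ⇒ only even powers of x.
(c) Reading off the gridlines: one x-axis crossing is at x = 0; it crosses the y-axis at the gridline y = 0.
(d) Together with the visible shape, these determine p as stated.

2*x^2 + y^2 + 3*y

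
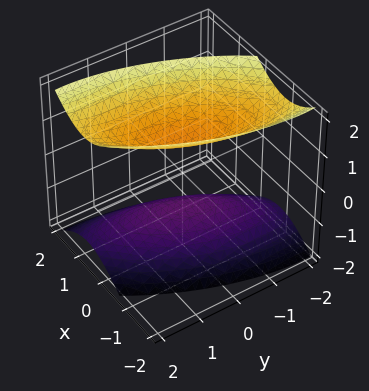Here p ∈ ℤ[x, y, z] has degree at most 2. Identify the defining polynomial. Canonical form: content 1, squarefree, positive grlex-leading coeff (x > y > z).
3*x^2 - 2*x*y + y^2 - 2*z^2 + 2

The picture has 2 separate pieces. Treating them together as one polynomial.
deg p = 2. No degree-1 surface has this shape.
From the visible intercepts: no y-intercept at any integer in the box; no x-intercept at any integer in the box; among the integer gridlines, it crosses the z-axis at z ∈ {-1, 1}.
Assembling these constraints gives the stated polynomial.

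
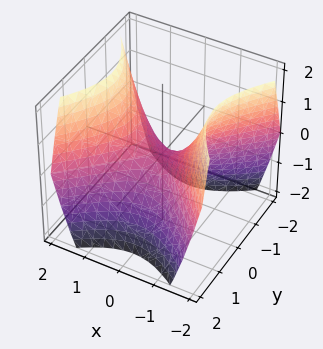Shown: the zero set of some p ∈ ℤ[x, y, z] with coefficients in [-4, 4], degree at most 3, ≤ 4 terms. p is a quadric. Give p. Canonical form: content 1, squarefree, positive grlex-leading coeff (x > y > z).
x^2 - y^2 - z

(a) The degree is 2 — a hyperbolic paraboloid; a quadric.
(b) Symmetries: the y ↦ −y reflection is a symmetry, so y appears only in even powers; the x ↦ −x reflection is a symmetry, so x appears only in even powers.
(c) Reading off the gridlines: it crosses the x-axis at the gridline x = 0; one y-axis crossing is at y = 0; it crosses the z-axis at the gridline z = 0.
(d) Assembling these constraints gives the stated polynomial.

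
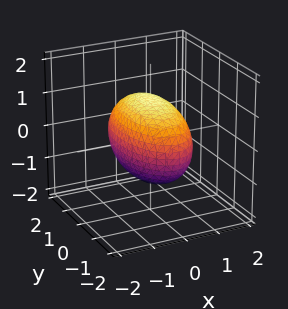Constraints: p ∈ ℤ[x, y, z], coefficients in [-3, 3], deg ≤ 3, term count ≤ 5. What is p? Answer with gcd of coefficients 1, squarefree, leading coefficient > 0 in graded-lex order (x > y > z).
(a) deg p = 2. Bounded and convex; a quadric.
(b) Symmetries: the x ↦ −x reflection is a symmetry, so x appears only in even powers; it's symmetric under z → −z, forcing even powers of z; the y ↦ −y reflection is a symmetry, so y appears only in even powers.
(c) Against the integer gridlines: among the integer gridlines, it crosses the x-axis at x ∈ {-1, 1}.
(d) Assembling these constraints gives the stated polynomial.

3*x^2 + y^2 + 2*z^2 - 3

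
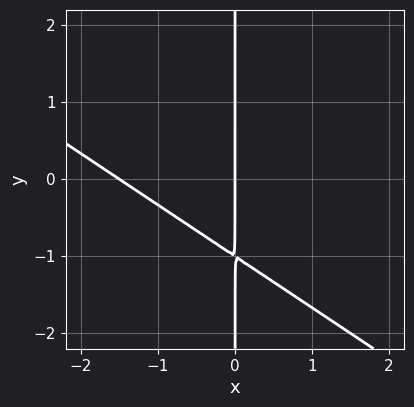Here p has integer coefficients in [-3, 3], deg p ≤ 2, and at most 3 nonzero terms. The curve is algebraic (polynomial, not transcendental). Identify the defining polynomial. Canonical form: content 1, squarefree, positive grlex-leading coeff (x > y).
2*x^2 + 3*x*y + 3*x

The degree is 2 — no degree-1 curve has this shape.
From the visible intercepts: every point of the y-axis in the box is on the curve; one x-axis crossing is at x = 0.
The integer polynomial consistent with all of this is the stated p.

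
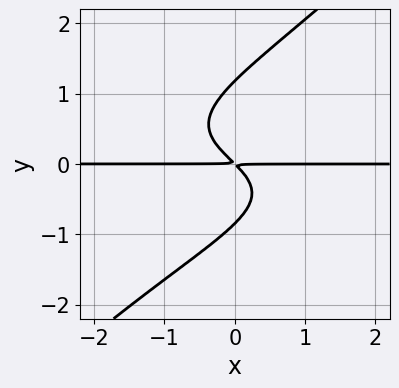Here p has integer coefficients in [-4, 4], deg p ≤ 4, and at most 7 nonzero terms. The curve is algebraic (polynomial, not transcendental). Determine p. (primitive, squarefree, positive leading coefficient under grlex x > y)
1. The degree is 4 — a generic line meets the curve in up to 4 points.
2. Observable constraints: every point of the x-axis in the box is on the curve.
3. The integer polynomial consistent with all of this is the stated p.

3*x*y^3 - 3*y^4 + y^3 + 3*x*y + 3*y^2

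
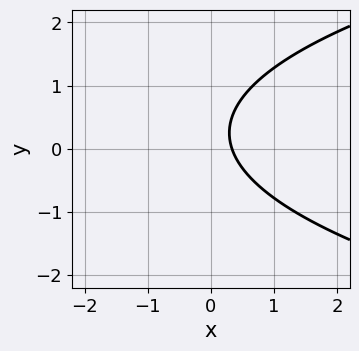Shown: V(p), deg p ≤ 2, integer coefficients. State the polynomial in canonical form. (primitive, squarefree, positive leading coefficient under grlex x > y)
2*y^2 - 3*x - y + 1

deg p = 2. No degree-1 curve has this shape.
Reading off the gridlines: it misses every integer gridline on the y-axis.
The integer polynomial consistent with all of this is the stated p.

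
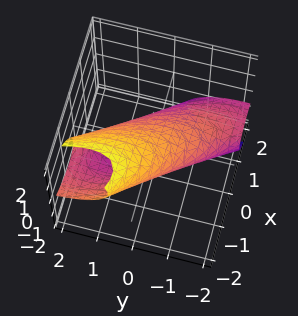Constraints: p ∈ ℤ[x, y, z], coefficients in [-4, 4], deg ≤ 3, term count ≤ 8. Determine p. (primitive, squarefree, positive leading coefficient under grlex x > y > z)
Degree: the shape is more complex than any degree-1 surface, so deg p = 2.
Reading off the gridlines: the z-axis gridline crossings are at z ∈ {-1, 1}; the x-axis gridline crossings are at x ∈ {-1, 1}.
Assembling these constraints gives the stated polynomial.

2*x^2 + 2*x*y + 3*x*z + y^2 + 2*z^2 - 2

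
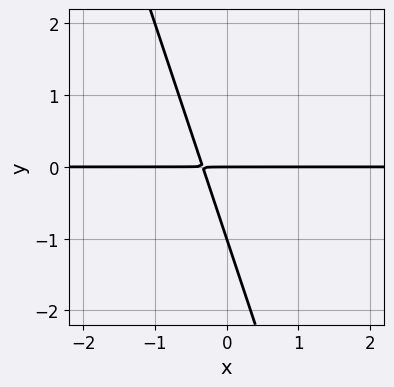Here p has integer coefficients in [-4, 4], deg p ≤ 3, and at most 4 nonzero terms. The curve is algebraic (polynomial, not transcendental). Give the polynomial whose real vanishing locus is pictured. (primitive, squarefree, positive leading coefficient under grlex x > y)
1. Degree: the shape is more complex than any degree-1 curve, so deg p = 2.
2. Reading off the gridlines: the y-axis gridline crossings are at y ∈ {-1, 0}; the visible x-axis segment lies entirely on the curve.
3. Together with the visible shape, these determine p as stated.

3*x*y + y^2 + y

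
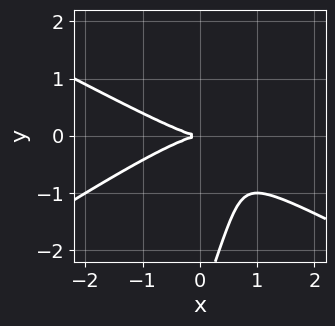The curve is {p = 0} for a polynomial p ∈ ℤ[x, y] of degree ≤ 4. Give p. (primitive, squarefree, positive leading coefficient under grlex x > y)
First, the degree is 3 — a generic line meets the curve in up to 3 points.
Then, from the visible intercepts: one y-axis crossing is at y = 0; it meets the x-axis at x = 0 (among the integer gridlines).
Finally, solving for integer coefficients yields p as stated.

x^3 - 3*x*y^2 + y^3 + 3*y^2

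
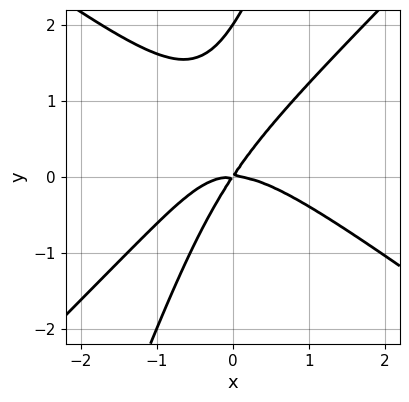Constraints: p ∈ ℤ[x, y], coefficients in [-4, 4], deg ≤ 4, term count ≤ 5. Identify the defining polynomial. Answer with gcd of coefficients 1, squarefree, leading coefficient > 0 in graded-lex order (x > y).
2*x^3 - 3*x*y^2 + y^3 + 3*x*y - 2*y^2

deg p = 3.
Checking where it meets the axes: it crosses the x-axis at the gridline x = 0; the y-axis gridline crossings are at y ∈ {0, 2}.
The integer polynomial consistent with all of this is the stated p.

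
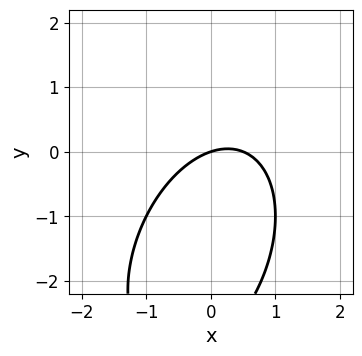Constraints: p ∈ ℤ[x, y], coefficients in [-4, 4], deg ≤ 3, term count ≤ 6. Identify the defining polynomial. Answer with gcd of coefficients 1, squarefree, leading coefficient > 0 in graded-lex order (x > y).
First, degree: the shape is more complex than any degree-1 curve, so deg p = 2.
Then, from the axis intercepts and sections: it meets the x-axis at x = 0 (among the integer gridlines); it meets the y-axis at y = 0 (among the integer gridlines).
Finally, these observations pin down the coefficients.

2*x^2 - x*y + y^2 - x + 3*y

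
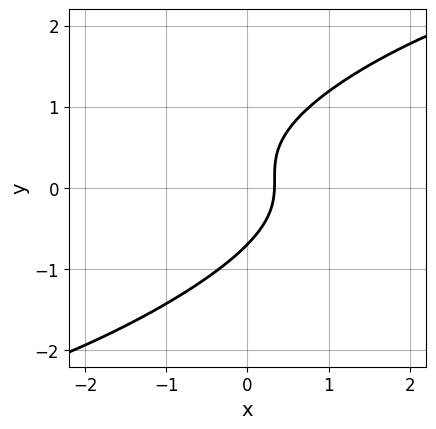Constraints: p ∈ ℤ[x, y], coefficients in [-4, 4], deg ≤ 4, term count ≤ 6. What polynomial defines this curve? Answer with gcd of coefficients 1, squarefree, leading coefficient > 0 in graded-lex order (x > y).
(a) The degree is 3 — a generic line meets the curve in up to 3 points.
(b) The integer polynomial consistent with all of this is the stated p.

x^2*y - 3*x*y^2 + 3*y^3 - 3*x + 1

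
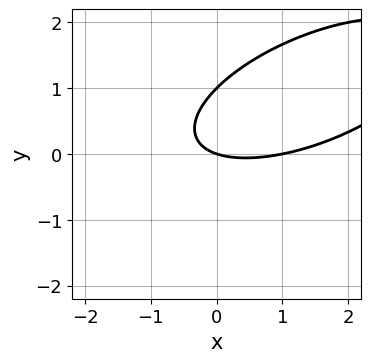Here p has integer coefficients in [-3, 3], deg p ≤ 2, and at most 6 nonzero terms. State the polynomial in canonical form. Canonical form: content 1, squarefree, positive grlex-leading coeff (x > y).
First, the degree is 2 — no degree-1 curve has this shape.
Next, from the axis intercepts and sections: among the integer gridlines, it crosses the y-axis at y ∈ {0, 1}; among the integer gridlines, it crosses the x-axis at x ∈ {0, 1}.
Finally, together with the visible shape, these determine p as stated.

x^2 - 2*x*y + 3*y^2 - x - 3*y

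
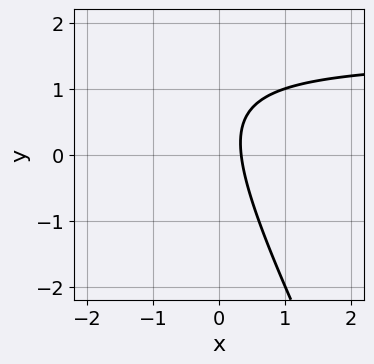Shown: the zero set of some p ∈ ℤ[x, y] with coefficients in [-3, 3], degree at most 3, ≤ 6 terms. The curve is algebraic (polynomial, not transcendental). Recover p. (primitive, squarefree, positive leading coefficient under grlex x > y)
2*x*y + y^2 - 3*x - y + 1

(a) The degree is 2 — a generic line meets the curve in up to 2 points.
(b) Against the integer gridlines: no y-intercept at any integer in the box.
(c) Putting this together gives p.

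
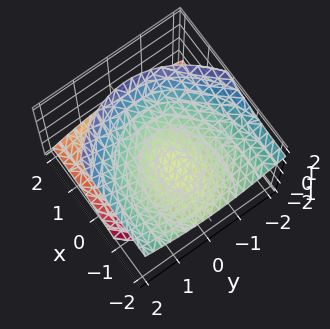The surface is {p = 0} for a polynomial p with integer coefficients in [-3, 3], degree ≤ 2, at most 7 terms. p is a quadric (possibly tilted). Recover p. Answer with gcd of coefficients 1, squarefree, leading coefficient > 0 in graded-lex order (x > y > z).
(a) The picture has 2 separate pieces.
(b) Degree: a generic line meets the surface in up to 2 points, so deg p = 2.
(c) Observable constraints: no x-intercept at any integer in the box; it misses every integer gridline on the y-axis.
(d) Solving for integer coefficients yields p as stated.

x^2 + 3*x*z + 2*y^2 - 3*z^2 + 1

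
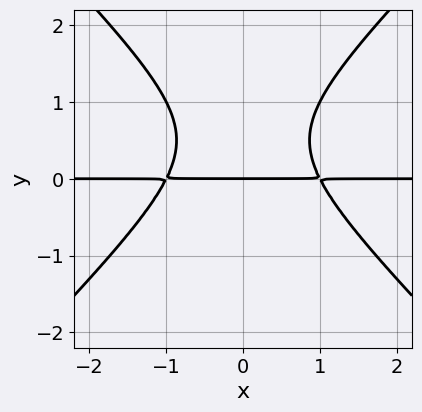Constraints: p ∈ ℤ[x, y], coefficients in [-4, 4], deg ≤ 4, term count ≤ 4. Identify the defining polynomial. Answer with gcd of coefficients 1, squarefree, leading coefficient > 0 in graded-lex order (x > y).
x^2*y - y^3 + y^2 - y

Degree: the shape is more complex than any degree-2 curve, so deg p = 3.
Symmetries: the x ↦ −x reflection is a symmetry, so x appears only in even powers.
Reading off the gridlines: the visible x-axis segment lies entirely on the curve; it crosses the y-axis at the gridline y = 0.
Fitting integer coefficients to these (and the overall shape) gives p.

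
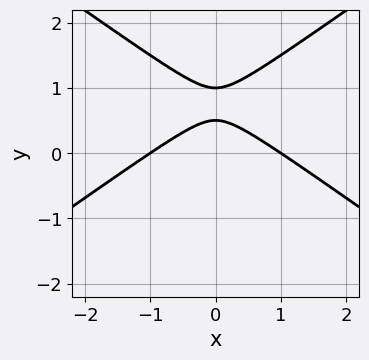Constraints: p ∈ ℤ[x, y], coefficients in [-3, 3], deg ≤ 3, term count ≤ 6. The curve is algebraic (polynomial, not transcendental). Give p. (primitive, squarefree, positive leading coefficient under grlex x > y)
Degree: the shape is more complex than any degree-1 curve, so deg p = 2.
Symmetries: mirror symmetry x ↦ −x ⇒ only even powers of x.
Against the integer gridlines: the x-axis gridline crossings are at x ∈ {-1, 1}; it meets the y-axis at y = 1 (among the integer gridlines).
Assembling these constraints gives the stated polynomial.

x^2 - 2*y^2 + 3*y - 1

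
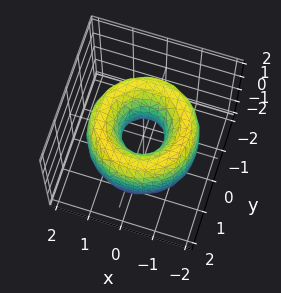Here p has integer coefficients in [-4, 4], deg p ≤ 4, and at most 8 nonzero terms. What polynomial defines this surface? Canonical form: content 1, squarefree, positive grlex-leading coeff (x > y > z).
x^4 + 2*x^2*y^2 + y^4 - 3*x^2 - 3*y^2 + z^2 + 1

(a) Degree: the shape is more complex than any degree-3 surface, so deg p = 4.
(b) By symmetry, the surface is invariant under rotation about z: p = q(x² + y², z).
(c) From the visible intercepts: no z-intercept at any integer in the box; a circular section at z = 0 has radius between 0 and 1.
(d) The integer polynomial consistent with all of this is the stated p.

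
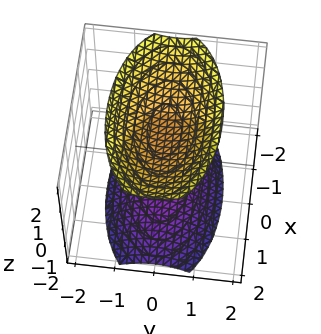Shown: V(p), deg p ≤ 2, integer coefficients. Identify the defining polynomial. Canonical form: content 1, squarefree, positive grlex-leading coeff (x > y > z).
First, there are 2 components. They look like related sheets of one shape, so recover p as a whole.
Next, the degree is 2 — two sheets facing apart; a quadric.
Next, symmetries: the y ↦ −y reflection is a symmetry, so y appears only in even powers; it's symmetric under z → −z, forcing even powers of z; it's symmetric under x → −x, forcing even powers of x.
Next, reading off the gridlines: it misses every integer gridline on the x-axis; it misses every integer gridline on the y-axis.
Finally, putting this together gives p.

x^2 + 3*y^2 - 2*z^2 + 3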